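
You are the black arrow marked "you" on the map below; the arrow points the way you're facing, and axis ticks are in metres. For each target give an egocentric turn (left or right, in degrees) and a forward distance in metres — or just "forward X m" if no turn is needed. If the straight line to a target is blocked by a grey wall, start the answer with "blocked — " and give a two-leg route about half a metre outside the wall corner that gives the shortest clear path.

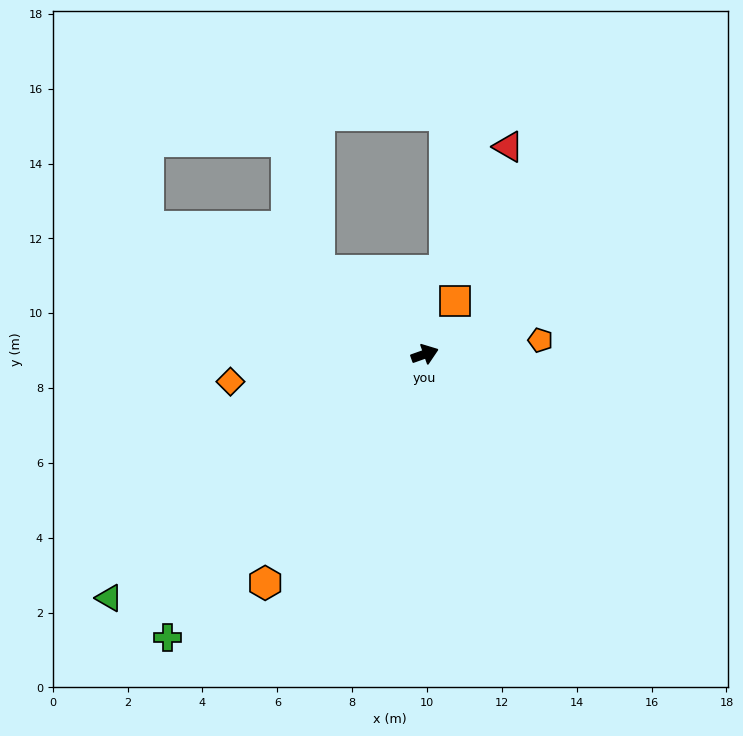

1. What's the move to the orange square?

turn left 41°, forward 1.6 m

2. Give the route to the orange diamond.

turn left 168°, forward 5.2 m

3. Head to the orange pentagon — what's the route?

turn right 13°, forward 3.1 m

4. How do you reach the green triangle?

turn right 162°, forward 10.7 m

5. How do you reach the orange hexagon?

turn right 144°, forward 7.5 m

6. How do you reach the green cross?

turn right 152°, forward 10.2 m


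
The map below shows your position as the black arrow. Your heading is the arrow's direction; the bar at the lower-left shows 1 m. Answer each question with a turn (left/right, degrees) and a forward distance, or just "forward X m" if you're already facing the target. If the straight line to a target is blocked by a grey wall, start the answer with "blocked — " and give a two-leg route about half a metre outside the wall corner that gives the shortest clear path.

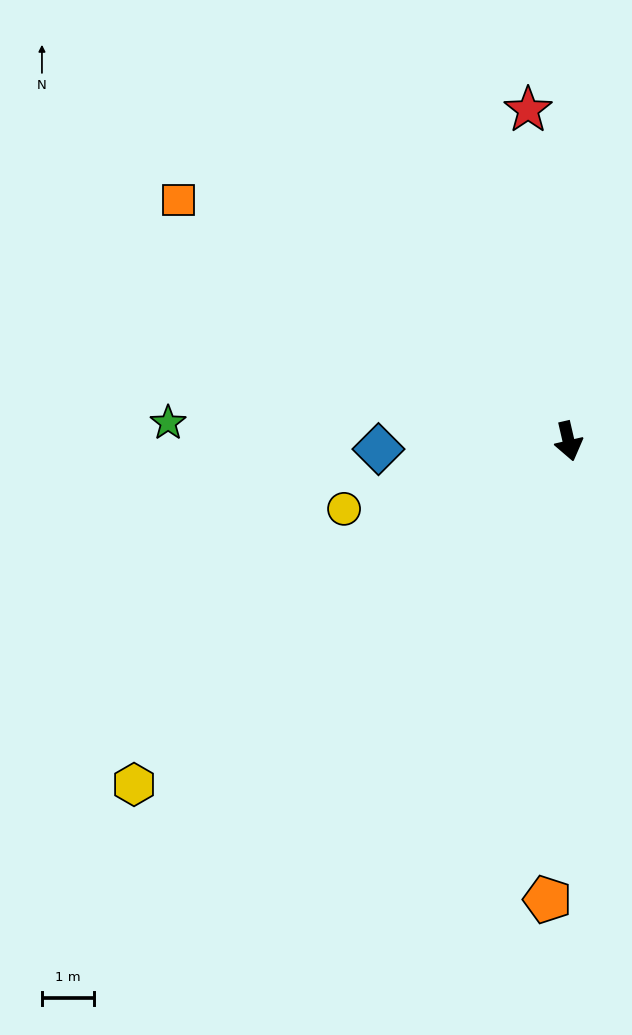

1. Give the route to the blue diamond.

turn right 101°, forward 3.6 m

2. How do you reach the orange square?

turn right 135°, forward 8.8 m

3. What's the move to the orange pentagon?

turn right 16°, forward 8.8 m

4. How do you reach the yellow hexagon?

turn right 65°, forward 10.6 m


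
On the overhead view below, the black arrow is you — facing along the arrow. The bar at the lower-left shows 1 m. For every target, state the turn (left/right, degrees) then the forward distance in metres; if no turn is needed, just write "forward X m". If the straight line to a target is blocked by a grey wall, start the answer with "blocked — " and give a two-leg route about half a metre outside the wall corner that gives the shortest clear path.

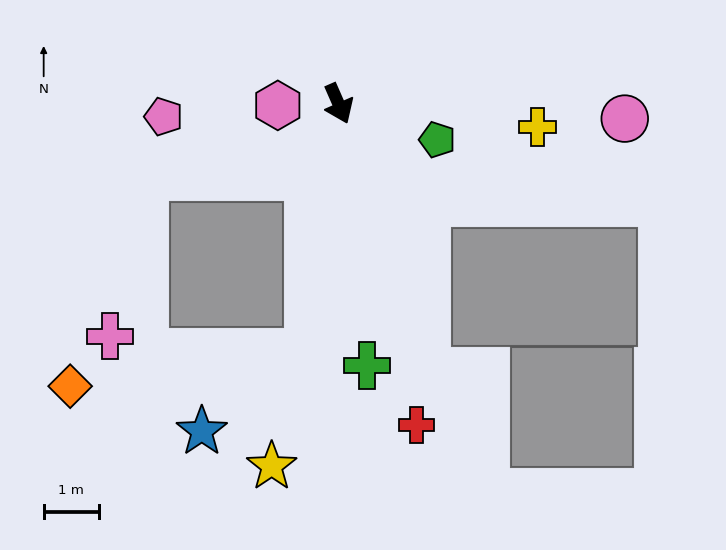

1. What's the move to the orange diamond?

blocked — turn right 31°, forward 4.5 m, then turn right 74°, forward 4.4 m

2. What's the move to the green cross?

turn right 17°, forward 4.8 m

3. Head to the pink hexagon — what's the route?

turn right 112°, forward 1.1 m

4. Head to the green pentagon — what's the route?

turn left 46°, forward 1.9 m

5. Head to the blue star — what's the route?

blocked — turn right 31°, forward 4.5 m, then turn right 46°, forward 2.4 m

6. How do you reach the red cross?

turn right 10°, forward 6.0 m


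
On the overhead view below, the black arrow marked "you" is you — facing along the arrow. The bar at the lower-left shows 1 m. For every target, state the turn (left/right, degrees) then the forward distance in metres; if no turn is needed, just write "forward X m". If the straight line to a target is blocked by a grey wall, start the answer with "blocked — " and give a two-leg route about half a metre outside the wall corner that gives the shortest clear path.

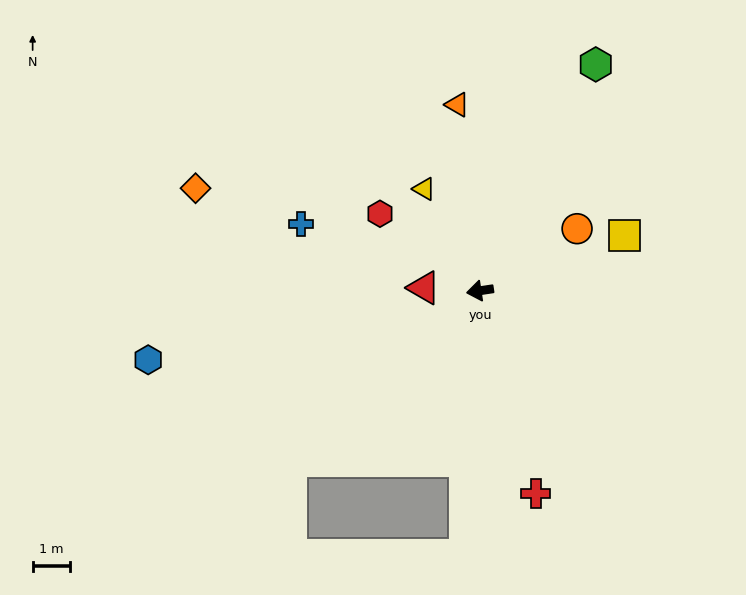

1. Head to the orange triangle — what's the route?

turn right 92°, forward 5.0 m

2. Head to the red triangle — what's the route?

turn right 12°, forward 1.5 m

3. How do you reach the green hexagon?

turn right 126°, forward 6.8 m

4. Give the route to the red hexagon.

turn right 46°, forward 3.4 m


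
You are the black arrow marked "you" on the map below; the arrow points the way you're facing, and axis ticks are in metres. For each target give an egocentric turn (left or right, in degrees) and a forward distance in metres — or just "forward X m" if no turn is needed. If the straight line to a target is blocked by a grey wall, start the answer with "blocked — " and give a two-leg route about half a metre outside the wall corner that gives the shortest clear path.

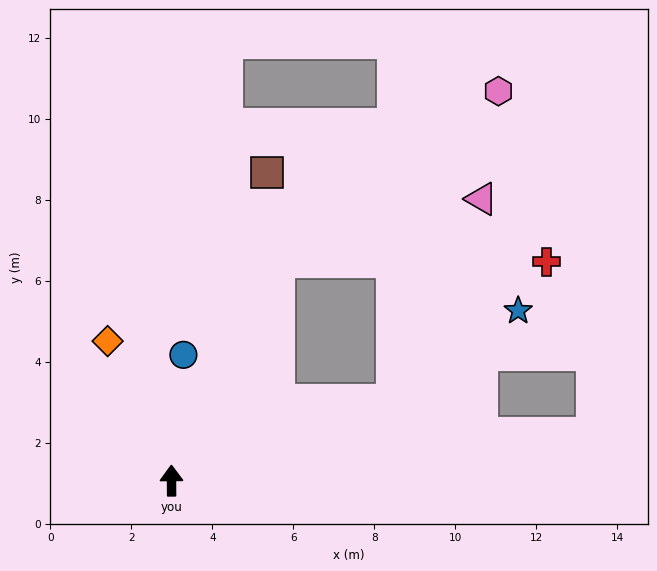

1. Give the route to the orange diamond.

turn left 24°, forward 3.8 m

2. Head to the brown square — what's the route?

turn right 18°, forward 8.0 m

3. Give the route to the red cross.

blocked — turn right 26°, forward 6.0 m, then turn right 65°, forward 6.6 m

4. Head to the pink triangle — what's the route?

blocked — turn right 71°, forward 5.8 m, then turn left 47°, forward 5.5 m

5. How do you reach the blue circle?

turn right 6°, forward 3.1 m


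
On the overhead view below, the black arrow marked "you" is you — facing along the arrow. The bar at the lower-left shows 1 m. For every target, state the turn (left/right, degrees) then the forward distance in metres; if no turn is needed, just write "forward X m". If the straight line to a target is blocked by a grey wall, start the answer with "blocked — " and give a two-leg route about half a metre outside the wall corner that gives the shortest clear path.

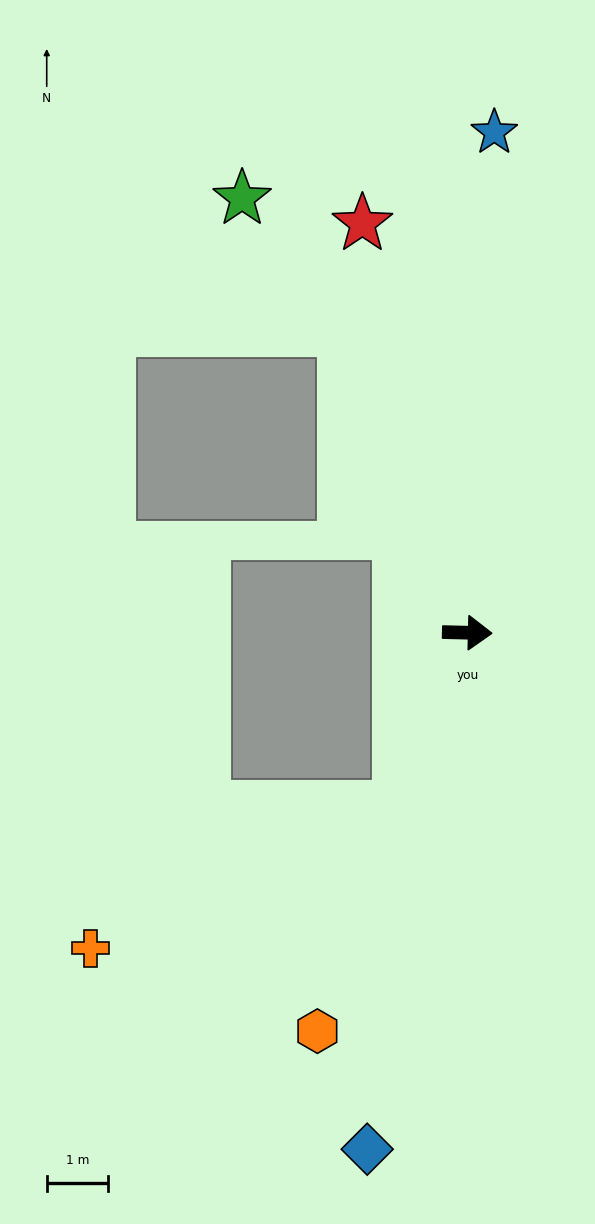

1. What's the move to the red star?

turn left 106°, forward 6.8 m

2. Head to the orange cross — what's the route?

blocked — turn right 110°, forward 3.0 m, then turn right 44°, forward 5.5 m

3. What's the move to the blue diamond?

turn right 100°, forward 8.5 m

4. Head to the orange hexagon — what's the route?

turn right 109°, forward 6.9 m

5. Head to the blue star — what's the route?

turn left 88°, forward 8.1 m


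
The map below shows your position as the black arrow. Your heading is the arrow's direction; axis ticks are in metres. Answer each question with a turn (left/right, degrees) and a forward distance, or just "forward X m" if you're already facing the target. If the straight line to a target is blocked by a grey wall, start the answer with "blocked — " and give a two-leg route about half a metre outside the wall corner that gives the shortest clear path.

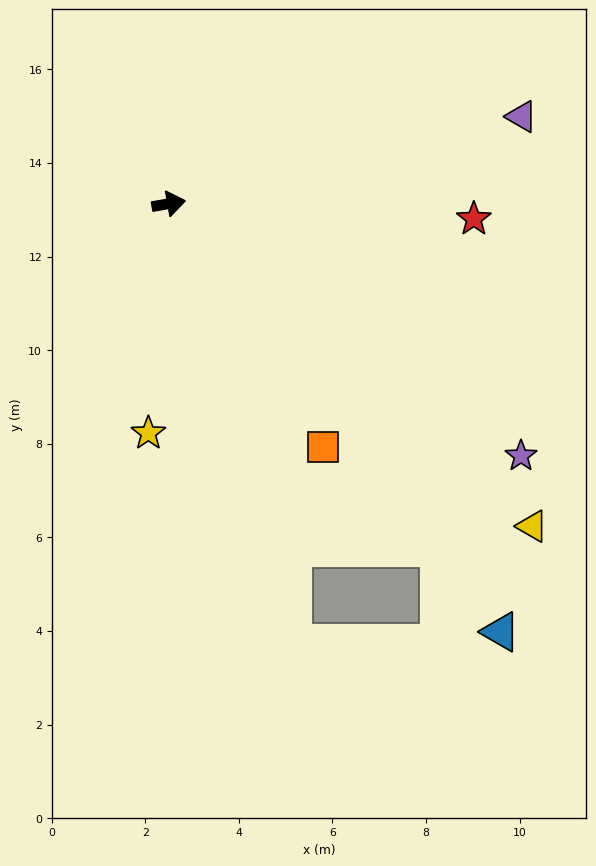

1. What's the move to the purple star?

turn right 46°, forward 9.3 m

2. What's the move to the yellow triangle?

turn right 52°, forward 10.4 m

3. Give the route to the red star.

turn right 13°, forward 6.5 m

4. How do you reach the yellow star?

turn right 105°, forward 4.9 m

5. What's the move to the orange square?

turn right 68°, forward 6.2 m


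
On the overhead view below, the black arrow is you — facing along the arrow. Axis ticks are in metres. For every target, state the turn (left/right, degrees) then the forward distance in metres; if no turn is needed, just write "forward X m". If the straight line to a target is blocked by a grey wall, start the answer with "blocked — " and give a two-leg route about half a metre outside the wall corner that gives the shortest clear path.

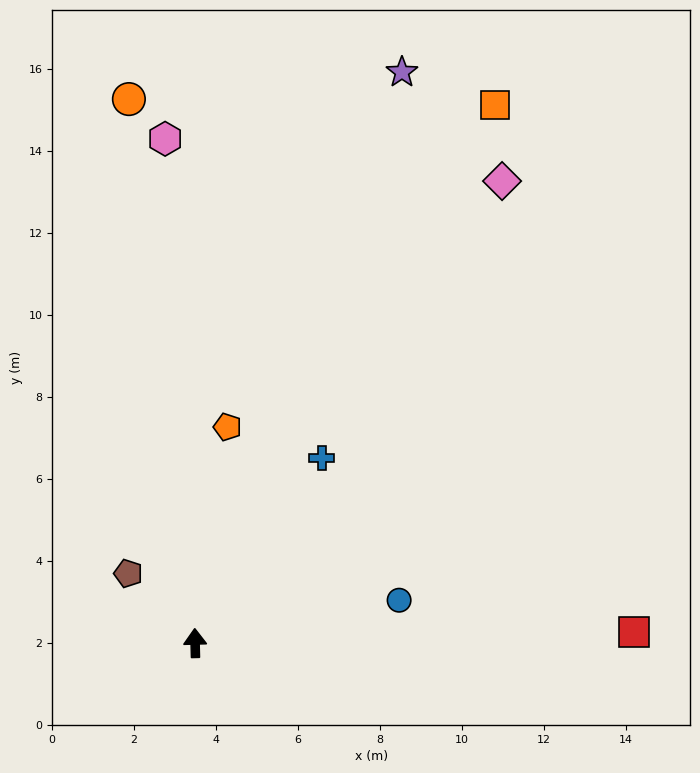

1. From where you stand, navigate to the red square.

turn right 90°, forward 10.7 m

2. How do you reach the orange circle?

turn left 5°, forward 13.4 m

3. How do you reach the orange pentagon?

turn right 10°, forward 5.3 m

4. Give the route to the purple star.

turn right 21°, forward 14.8 m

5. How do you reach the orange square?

turn right 31°, forward 15.0 m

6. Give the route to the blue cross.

turn right 36°, forward 5.5 m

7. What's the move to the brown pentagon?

turn left 42°, forward 2.4 m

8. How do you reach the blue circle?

turn right 80°, forward 5.1 m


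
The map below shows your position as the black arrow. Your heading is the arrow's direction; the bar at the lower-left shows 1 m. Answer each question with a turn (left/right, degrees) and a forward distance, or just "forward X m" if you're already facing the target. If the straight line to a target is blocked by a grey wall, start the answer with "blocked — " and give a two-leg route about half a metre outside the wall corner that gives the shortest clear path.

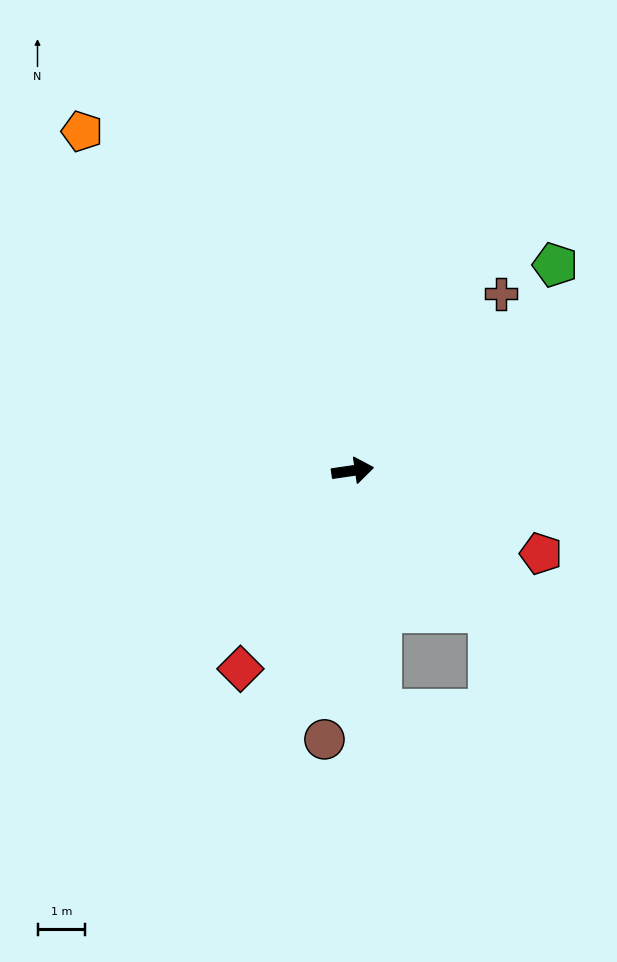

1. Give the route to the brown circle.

turn right 104°, forward 5.7 m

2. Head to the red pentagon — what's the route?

turn right 32°, forward 4.3 m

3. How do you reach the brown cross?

turn left 42°, forward 4.8 m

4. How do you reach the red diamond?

turn right 128°, forward 4.8 m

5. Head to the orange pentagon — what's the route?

turn left 120°, forward 9.1 m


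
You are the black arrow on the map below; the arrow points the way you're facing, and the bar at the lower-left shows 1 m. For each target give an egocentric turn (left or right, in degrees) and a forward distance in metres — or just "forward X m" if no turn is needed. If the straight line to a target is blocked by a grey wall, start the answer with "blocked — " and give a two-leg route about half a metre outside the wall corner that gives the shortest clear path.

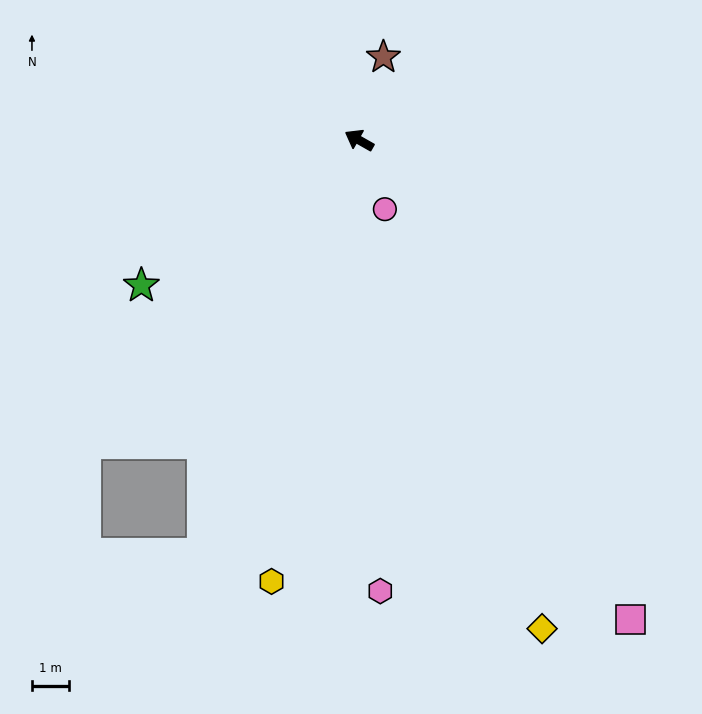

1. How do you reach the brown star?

turn right 77°, forward 2.3 m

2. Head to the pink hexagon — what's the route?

turn left 122°, forward 12.1 m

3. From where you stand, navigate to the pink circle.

turn left 140°, forward 2.0 m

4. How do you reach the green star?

turn left 63°, forward 7.0 m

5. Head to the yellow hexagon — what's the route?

turn left 108°, forward 12.0 m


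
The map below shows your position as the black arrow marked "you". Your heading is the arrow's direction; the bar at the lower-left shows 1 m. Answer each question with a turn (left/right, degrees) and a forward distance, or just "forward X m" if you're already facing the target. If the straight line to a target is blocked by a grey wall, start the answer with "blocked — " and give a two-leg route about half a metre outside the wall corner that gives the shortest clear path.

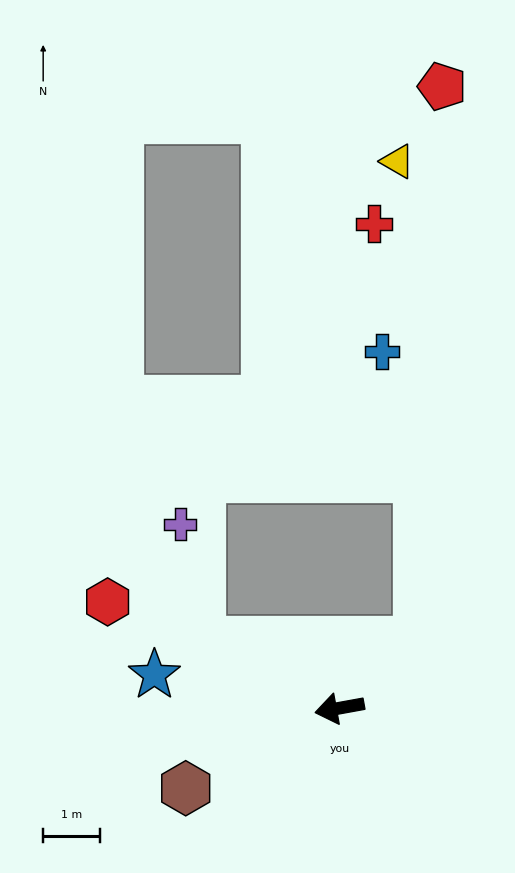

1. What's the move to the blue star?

turn right 21°, forward 3.3 m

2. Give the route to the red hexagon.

turn right 35°, forward 4.5 m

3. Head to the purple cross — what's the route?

blocked — turn right 36°, forward 2.7 m, then turn right 54°, forward 2.1 m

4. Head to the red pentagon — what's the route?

blocked — turn right 149°, forward 1.8 m, then turn left 46°, forward 9.7 m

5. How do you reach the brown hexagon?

turn left 17°, forward 3.0 m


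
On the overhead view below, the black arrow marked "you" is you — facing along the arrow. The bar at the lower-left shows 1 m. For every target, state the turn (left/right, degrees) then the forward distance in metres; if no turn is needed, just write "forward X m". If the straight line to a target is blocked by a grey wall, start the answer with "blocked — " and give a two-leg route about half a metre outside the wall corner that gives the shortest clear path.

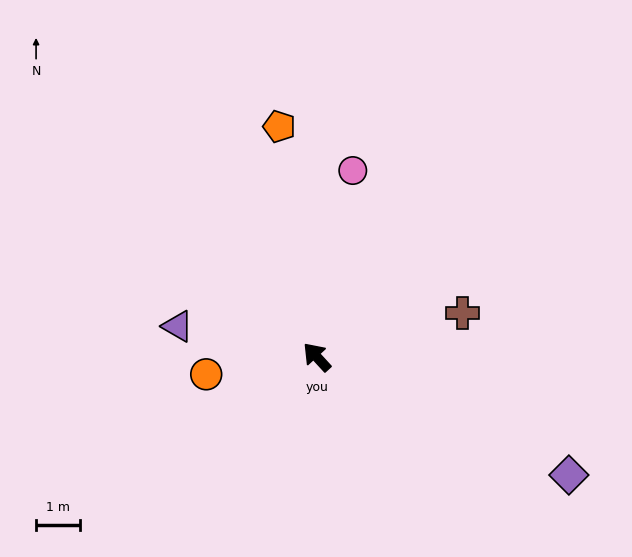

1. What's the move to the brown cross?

turn right 116°, forward 3.5 m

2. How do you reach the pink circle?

turn right 53°, forward 4.4 m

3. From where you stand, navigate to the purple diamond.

turn right 158°, forward 6.4 m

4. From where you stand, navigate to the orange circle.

turn left 56°, forward 2.6 m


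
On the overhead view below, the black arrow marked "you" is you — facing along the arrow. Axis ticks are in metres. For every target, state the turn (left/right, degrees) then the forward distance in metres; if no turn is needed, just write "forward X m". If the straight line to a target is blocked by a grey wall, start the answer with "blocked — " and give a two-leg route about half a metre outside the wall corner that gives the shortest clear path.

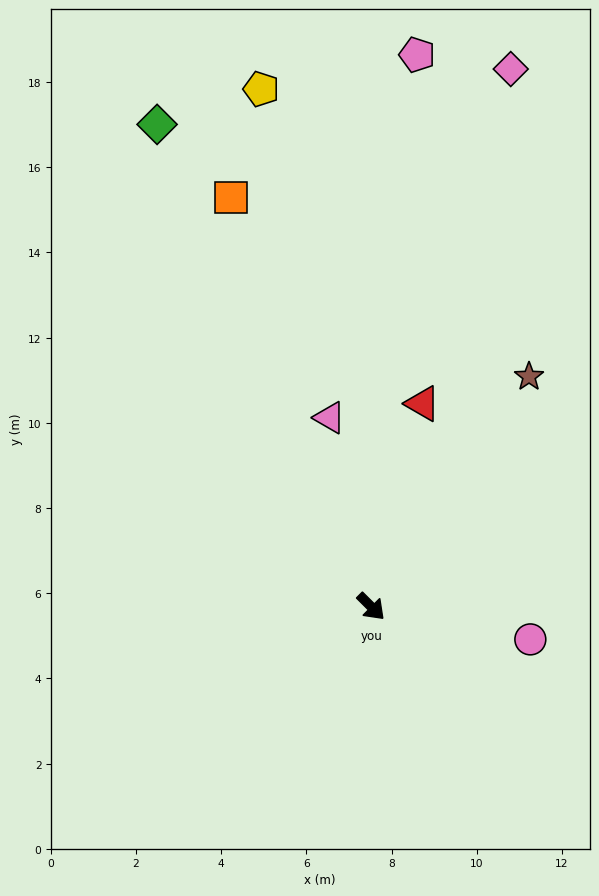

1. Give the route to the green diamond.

turn left 159°, forward 12.4 m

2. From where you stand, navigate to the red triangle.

turn left 121°, forward 4.9 m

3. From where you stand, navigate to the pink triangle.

turn left 147°, forward 4.5 m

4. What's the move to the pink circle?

turn left 33°, forward 3.8 m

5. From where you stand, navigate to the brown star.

turn left 100°, forward 6.5 m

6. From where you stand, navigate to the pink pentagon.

turn left 130°, forward 13.0 m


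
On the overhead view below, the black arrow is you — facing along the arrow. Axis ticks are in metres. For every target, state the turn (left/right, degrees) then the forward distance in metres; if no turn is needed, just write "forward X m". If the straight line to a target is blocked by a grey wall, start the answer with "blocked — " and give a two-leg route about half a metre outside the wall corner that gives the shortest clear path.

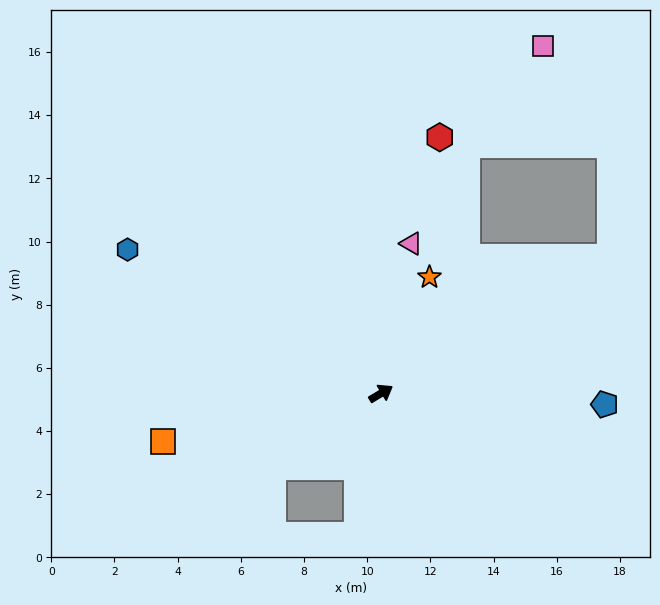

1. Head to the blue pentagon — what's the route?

turn right 34°, forward 7.1 m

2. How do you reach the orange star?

turn left 36°, forward 4.0 m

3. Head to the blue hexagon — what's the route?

turn left 119°, forward 9.2 m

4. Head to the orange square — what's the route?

turn left 161°, forward 7.1 m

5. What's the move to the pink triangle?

turn left 48°, forward 4.8 m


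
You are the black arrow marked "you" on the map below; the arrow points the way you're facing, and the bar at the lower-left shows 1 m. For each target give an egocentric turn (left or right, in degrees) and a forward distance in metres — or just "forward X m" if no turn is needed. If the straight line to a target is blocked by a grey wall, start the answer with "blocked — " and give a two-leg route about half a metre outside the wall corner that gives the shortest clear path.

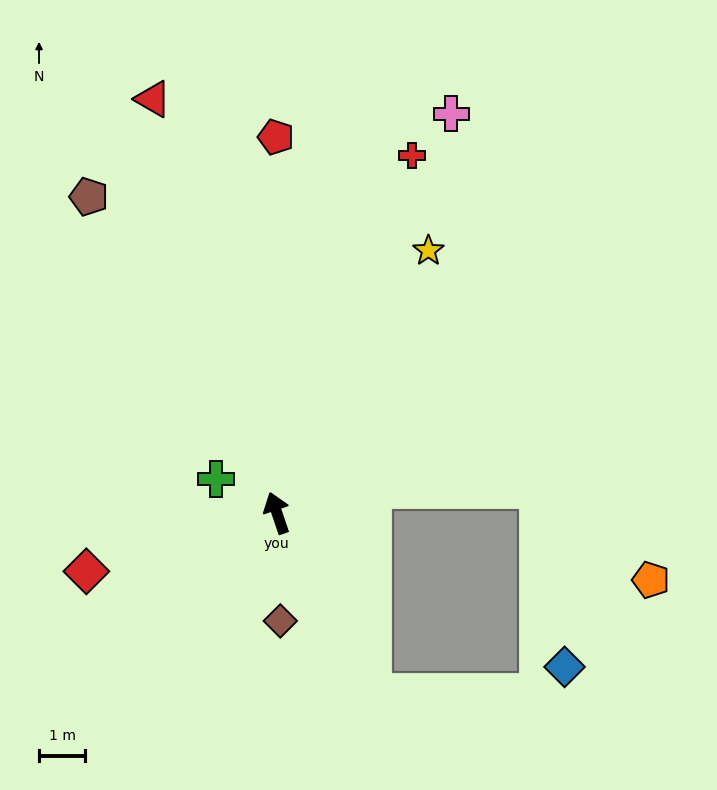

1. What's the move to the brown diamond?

turn left 163°, forward 2.3 m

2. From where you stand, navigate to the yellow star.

turn right 49°, forward 6.5 m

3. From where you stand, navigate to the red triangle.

forward 9.3 m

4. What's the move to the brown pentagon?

turn left 12°, forward 7.9 m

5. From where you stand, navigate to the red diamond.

turn left 88°, forward 4.3 m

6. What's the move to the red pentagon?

turn right 19°, forward 8.1 m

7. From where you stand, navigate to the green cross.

turn left 42°, forward 1.5 m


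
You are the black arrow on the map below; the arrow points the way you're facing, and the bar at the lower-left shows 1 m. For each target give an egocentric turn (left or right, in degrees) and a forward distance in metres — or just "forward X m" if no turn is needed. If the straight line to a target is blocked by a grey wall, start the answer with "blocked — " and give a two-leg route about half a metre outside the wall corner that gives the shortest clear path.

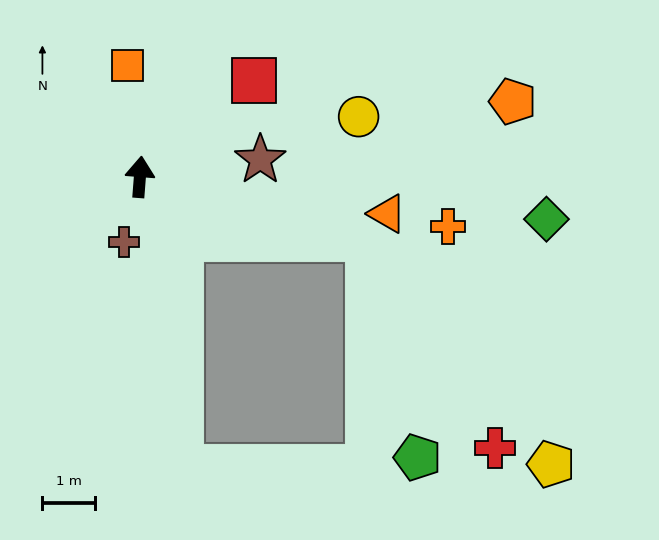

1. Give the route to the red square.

turn right 45°, forward 2.8 m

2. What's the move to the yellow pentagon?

blocked — turn right 101°, forward 4.5 m, then turn right 35°, forward 5.5 m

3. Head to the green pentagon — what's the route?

blocked — turn right 101°, forward 4.5 m, then turn right 62°, forward 4.2 m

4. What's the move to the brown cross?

turn left 170°, forward 1.3 m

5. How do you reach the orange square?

turn left 11°, forward 2.1 m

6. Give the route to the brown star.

turn right 77°, forward 2.3 m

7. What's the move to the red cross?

blocked — turn right 101°, forward 4.5 m, then turn right 43°, forward 4.6 m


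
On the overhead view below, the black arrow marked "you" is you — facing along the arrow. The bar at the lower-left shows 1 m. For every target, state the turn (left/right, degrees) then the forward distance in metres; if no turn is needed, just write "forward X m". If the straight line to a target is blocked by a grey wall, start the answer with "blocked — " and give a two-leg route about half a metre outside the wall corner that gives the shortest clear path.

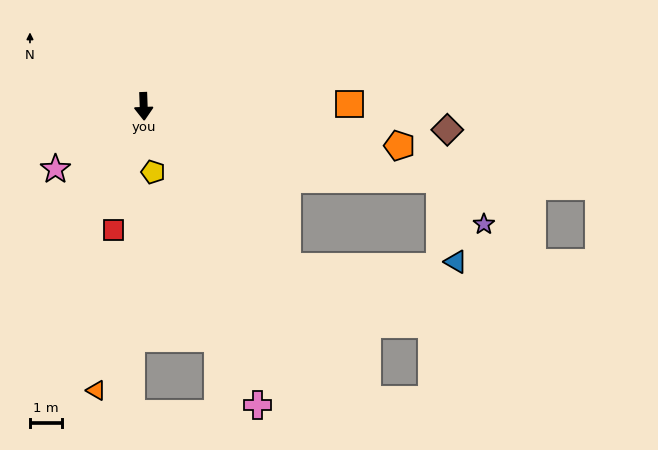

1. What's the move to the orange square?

turn left 89°, forward 6.4 m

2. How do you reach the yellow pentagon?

turn left 6°, forward 2.1 m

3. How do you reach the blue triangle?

blocked — turn left 74°, forward 9.4 m, then turn right 65°, forward 2.6 m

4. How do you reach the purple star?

blocked — turn left 74°, forward 9.4 m, then turn right 31°, forward 1.9 m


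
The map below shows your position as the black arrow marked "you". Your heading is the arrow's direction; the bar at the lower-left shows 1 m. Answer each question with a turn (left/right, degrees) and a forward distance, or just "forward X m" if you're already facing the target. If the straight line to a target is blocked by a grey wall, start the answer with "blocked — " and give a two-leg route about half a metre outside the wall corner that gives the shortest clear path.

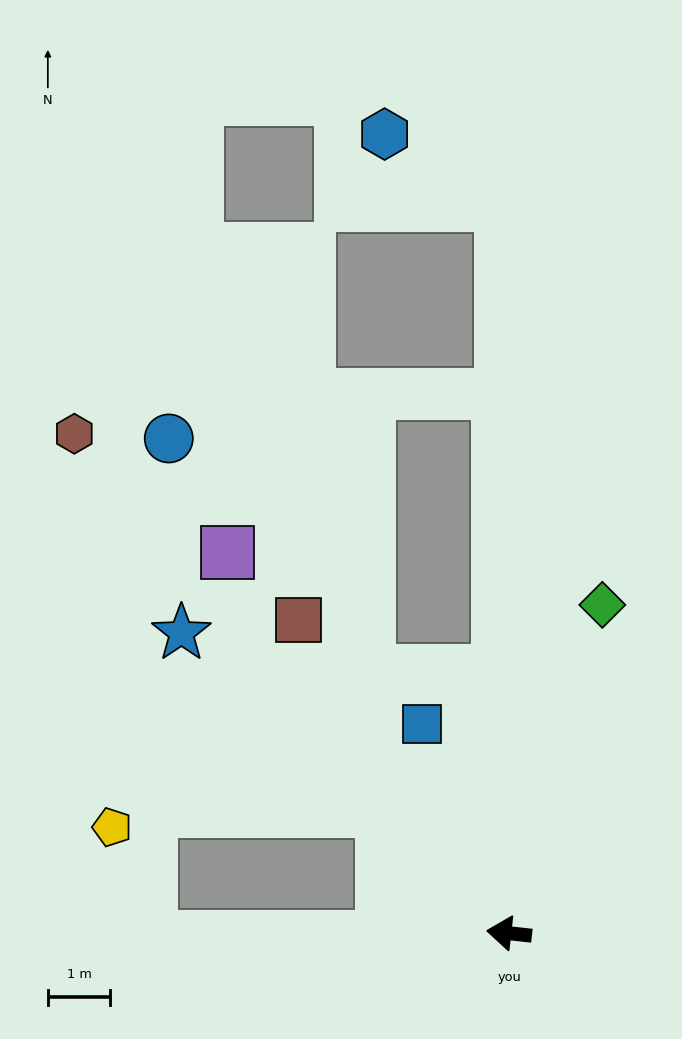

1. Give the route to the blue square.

turn right 61°, forward 3.6 m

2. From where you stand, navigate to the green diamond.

turn right 100°, forward 5.5 m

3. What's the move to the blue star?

turn right 36°, forward 7.1 m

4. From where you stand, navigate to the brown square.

turn right 50°, forward 6.0 m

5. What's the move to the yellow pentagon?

blocked — turn left 7°, forward 5.7 m, then turn right 71°, forward 1.9 m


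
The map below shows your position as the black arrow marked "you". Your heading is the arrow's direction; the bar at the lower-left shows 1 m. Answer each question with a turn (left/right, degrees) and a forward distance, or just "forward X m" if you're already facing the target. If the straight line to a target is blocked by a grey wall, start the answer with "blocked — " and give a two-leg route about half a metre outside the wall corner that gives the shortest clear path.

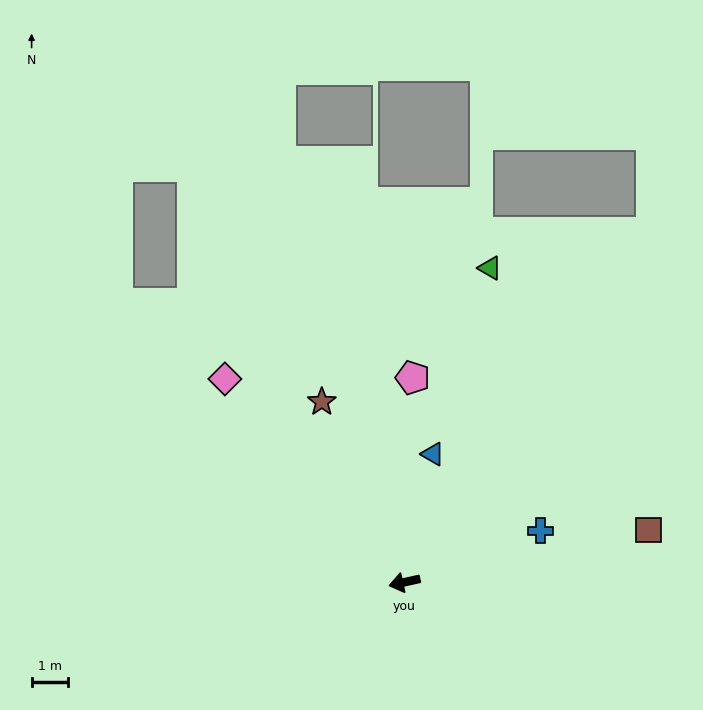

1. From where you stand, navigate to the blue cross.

turn right 172°, forward 4.0 m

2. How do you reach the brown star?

turn right 78°, forward 5.5 m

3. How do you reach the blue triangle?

turn right 115°, forward 3.6 m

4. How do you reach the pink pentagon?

turn right 105°, forward 5.7 m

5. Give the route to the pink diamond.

turn right 61°, forward 7.5 m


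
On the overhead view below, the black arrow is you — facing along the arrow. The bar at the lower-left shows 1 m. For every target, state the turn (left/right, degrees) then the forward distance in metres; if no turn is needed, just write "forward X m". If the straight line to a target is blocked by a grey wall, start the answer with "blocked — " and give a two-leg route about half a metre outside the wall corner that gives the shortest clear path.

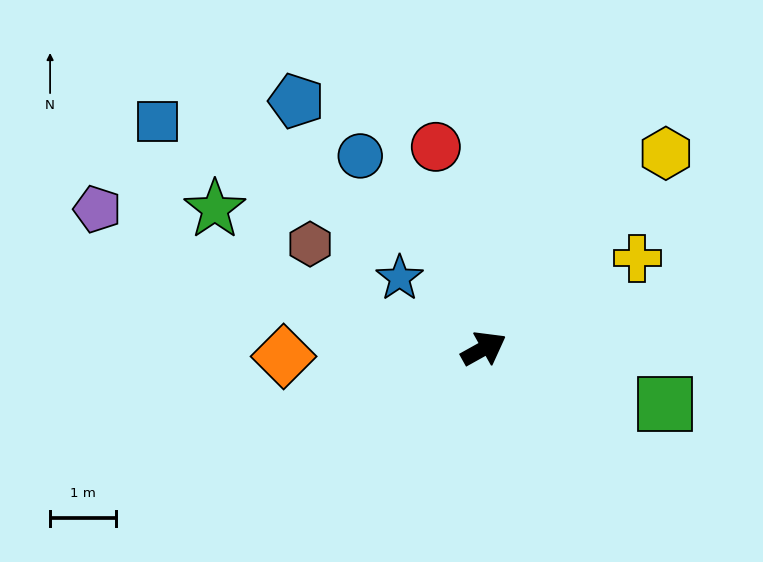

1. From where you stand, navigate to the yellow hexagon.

turn left 18°, forward 4.1 m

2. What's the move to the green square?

turn right 46°, forward 2.9 m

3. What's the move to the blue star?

turn left 111°, forward 1.7 m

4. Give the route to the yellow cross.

forward 2.7 m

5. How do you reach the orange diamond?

turn left 153°, forward 3.1 m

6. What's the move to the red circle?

turn left 74°, forward 3.2 m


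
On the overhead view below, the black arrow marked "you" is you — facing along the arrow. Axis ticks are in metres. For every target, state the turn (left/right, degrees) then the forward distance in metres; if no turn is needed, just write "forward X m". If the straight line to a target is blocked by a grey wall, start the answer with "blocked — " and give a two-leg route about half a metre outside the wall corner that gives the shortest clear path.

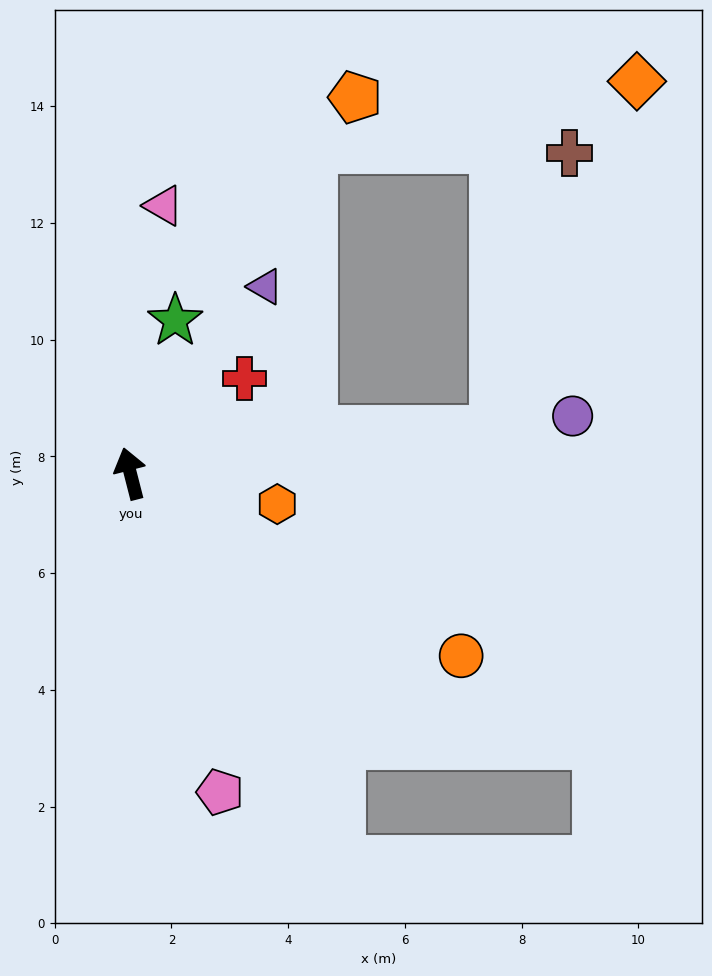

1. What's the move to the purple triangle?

turn right 50°, forward 3.9 m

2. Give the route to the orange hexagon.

turn right 116°, forward 2.6 m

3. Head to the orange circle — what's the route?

turn right 133°, forward 6.5 m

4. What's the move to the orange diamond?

blocked — turn right 98°, forward 6.3 m, then turn left 61°, forward 6.5 m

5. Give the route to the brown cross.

blocked — turn right 98°, forward 6.3 m, then turn left 68°, forward 4.9 m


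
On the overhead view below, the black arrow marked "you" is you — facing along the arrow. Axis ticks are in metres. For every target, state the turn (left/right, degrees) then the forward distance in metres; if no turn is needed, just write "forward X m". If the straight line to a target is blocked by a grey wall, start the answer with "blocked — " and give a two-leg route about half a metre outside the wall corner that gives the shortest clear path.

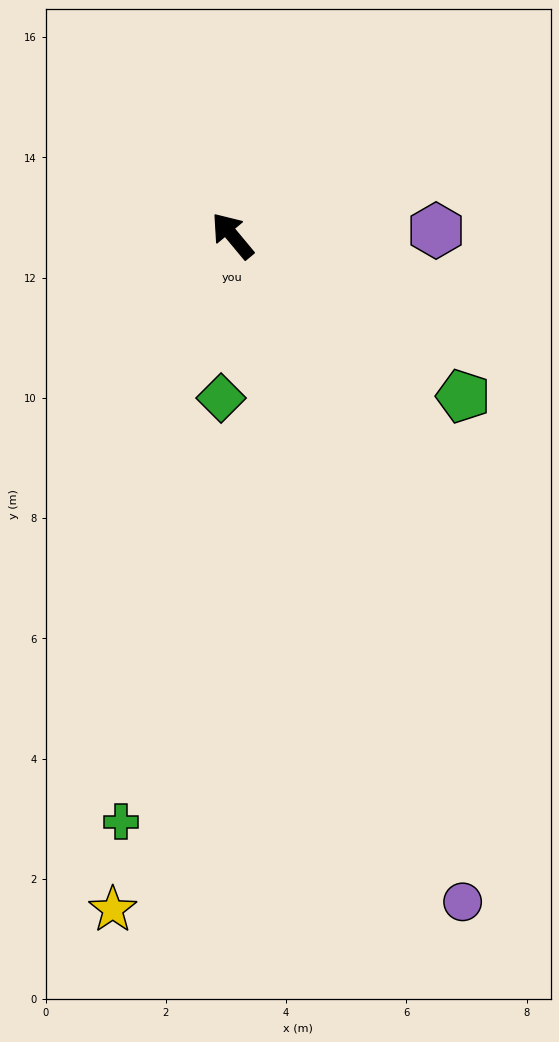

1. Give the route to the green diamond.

turn left 136°, forward 2.7 m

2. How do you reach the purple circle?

turn left 159°, forward 11.7 m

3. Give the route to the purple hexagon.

turn right 128°, forward 3.4 m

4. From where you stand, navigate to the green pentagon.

turn right 165°, forward 4.7 m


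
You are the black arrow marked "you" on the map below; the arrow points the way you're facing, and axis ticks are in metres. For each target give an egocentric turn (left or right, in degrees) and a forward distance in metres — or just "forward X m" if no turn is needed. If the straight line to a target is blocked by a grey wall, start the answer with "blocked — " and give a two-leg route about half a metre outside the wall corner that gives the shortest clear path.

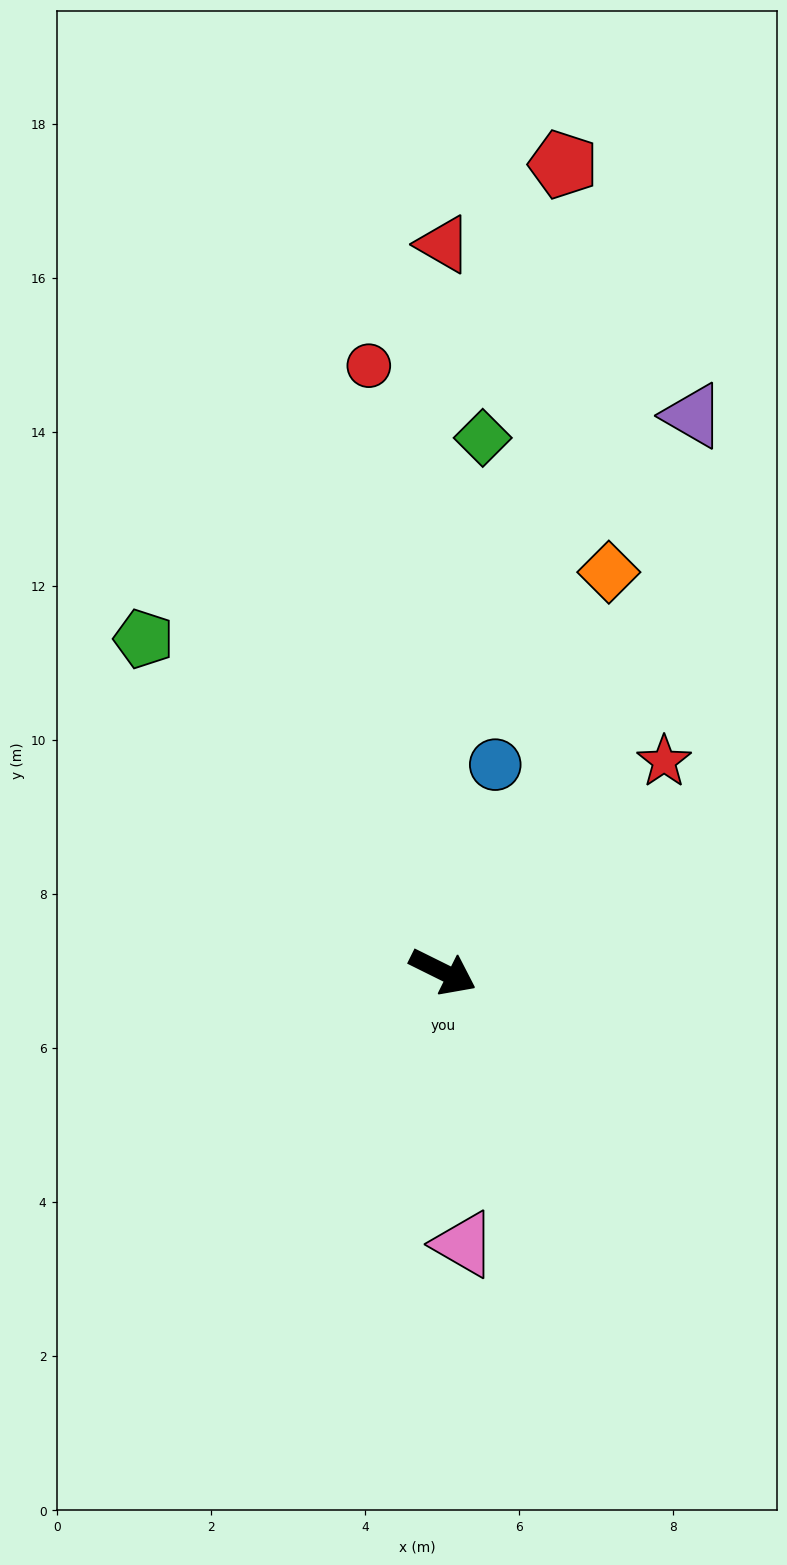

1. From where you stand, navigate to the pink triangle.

turn right 59°, forward 3.5 m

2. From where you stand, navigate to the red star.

turn left 70°, forward 4.0 m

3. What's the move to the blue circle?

turn left 102°, forward 2.8 m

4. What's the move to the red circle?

turn left 123°, forward 7.9 m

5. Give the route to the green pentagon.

turn left 158°, forward 5.8 m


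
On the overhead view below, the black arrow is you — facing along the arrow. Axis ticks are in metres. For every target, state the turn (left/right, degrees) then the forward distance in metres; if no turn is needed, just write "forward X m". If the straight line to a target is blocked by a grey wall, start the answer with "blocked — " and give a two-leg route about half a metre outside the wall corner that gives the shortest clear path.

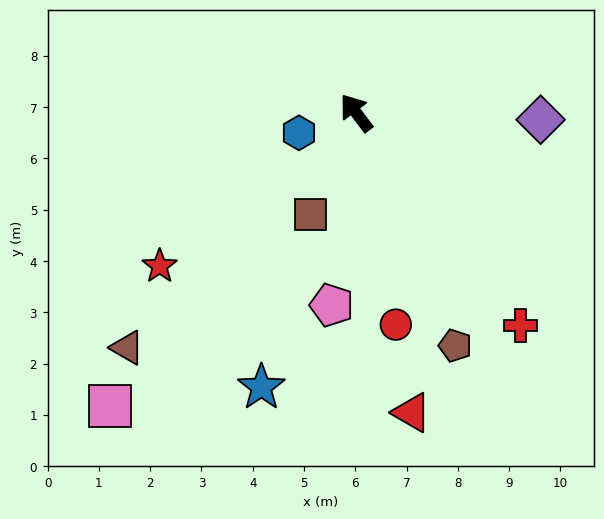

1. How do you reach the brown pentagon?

turn left 166°, forward 4.9 m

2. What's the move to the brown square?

turn left 119°, forward 2.2 m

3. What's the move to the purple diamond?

turn right 129°, forward 3.6 m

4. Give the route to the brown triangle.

turn left 99°, forward 6.4 m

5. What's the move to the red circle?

turn left 154°, forward 4.2 m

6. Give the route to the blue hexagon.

turn left 72°, forward 1.2 m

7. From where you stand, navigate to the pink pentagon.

turn left 136°, forward 3.8 m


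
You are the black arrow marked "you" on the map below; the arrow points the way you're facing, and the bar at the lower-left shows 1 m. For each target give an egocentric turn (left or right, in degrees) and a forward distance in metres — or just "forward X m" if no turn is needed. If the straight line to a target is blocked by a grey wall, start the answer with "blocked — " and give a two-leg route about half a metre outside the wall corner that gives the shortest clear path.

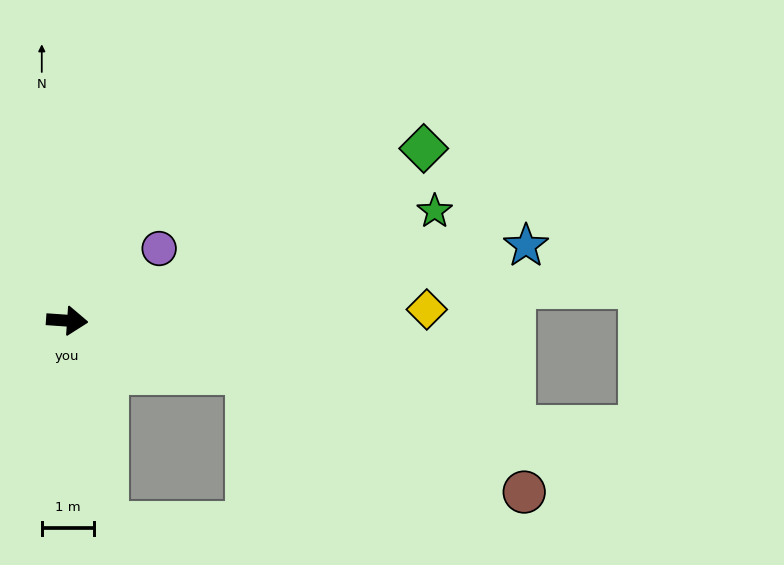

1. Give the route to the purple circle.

turn left 42°, forward 2.3 m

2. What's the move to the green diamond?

turn left 30°, forward 7.6 m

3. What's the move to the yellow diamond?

turn left 6°, forward 6.9 m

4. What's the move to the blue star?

turn left 13°, forward 9.0 m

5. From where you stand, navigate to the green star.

turn left 21°, forward 7.4 m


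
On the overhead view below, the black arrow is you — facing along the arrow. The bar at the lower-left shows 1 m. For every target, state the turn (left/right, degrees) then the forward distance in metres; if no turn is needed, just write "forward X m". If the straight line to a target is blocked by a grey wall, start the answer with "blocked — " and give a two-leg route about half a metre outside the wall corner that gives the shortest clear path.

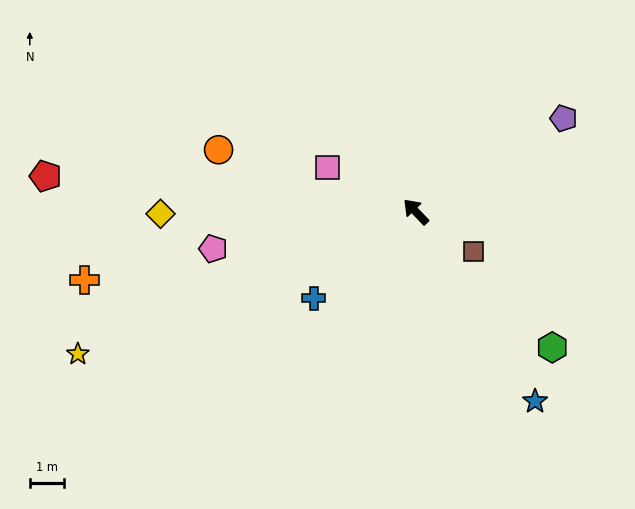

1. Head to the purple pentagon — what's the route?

turn right 101°, forward 5.1 m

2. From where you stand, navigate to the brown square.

turn right 168°, forward 2.0 m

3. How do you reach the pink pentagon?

turn left 57°, forward 6.0 m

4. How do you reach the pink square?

turn left 20°, forward 2.9 m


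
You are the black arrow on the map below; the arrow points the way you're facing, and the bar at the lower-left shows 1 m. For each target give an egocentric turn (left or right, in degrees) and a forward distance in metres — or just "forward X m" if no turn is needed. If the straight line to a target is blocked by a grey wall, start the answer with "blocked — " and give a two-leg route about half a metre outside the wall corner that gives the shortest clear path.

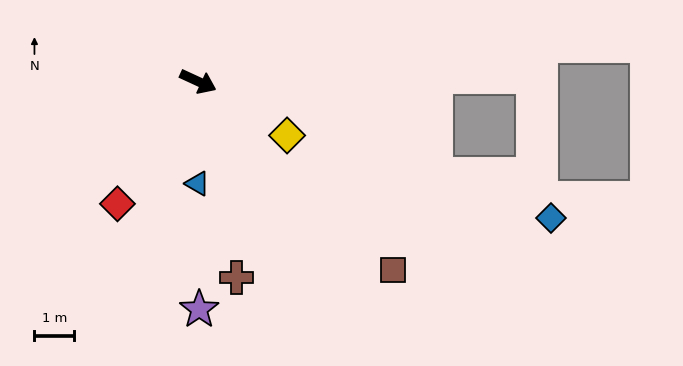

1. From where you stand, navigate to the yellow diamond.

turn right 7°, forward 2.6 m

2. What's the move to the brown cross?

turn right 54°, forward 5.0 m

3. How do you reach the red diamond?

turn right 99°, forward 3.7 m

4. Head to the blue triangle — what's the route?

turn right 66°, forward 2.6 m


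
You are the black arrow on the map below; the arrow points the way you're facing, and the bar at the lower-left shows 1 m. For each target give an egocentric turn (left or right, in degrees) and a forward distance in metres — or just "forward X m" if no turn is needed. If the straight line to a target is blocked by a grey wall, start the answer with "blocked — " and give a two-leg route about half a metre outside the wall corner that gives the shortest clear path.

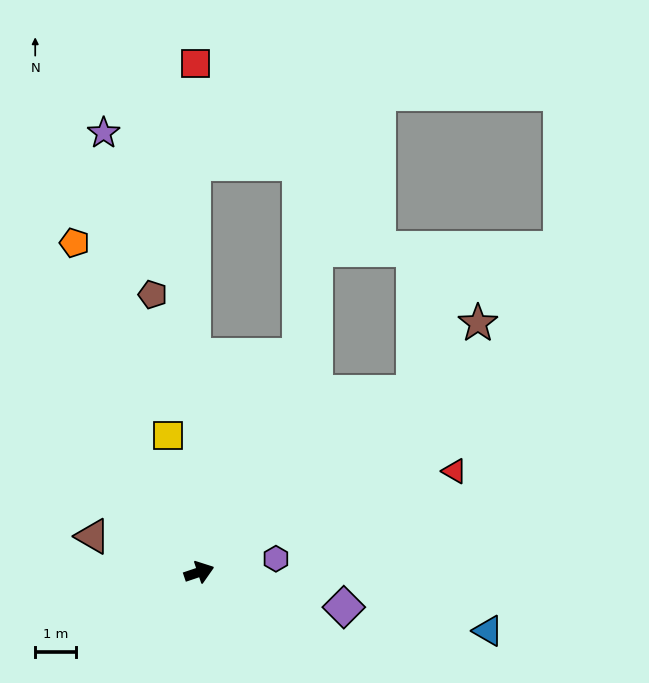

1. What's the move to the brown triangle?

turn left 143°, forward 2.7 m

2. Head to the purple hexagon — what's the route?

turn right 9°, forward 1.9 m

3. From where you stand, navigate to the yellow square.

turn left 84°, forward 3.4 m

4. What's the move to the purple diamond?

turn right 32°, forward 3.6 m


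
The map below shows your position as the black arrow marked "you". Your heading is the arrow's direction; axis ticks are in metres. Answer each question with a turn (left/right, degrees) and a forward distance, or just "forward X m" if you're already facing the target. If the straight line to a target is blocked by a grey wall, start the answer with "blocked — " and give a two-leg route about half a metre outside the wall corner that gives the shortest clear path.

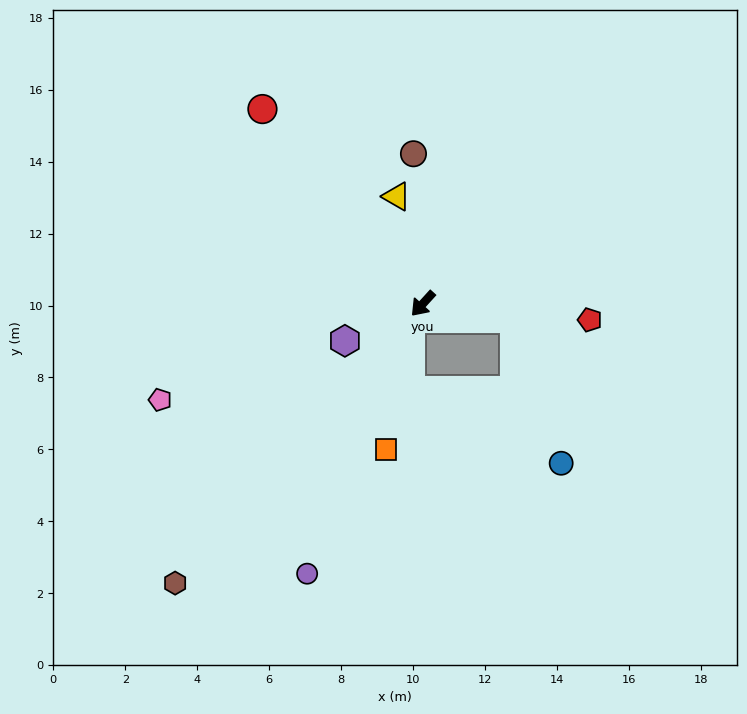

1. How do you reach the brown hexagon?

forward 10.4 m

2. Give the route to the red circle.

turn right 98°, forward 7.0 m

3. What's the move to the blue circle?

blocked — turn left 124°, forward 2.6 m, then turn right 64°, forward 4.3 m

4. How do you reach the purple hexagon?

turn right 22°, forward 2.4 m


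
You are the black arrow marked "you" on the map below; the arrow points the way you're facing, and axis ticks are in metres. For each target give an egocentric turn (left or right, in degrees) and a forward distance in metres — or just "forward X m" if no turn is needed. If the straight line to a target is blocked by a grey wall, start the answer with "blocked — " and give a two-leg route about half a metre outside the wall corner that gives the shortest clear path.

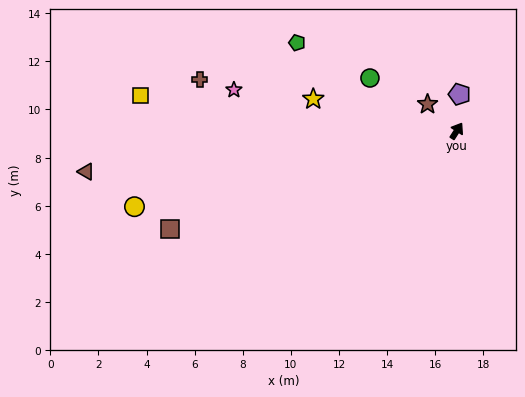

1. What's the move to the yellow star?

turn left 110°, forward 6.1 m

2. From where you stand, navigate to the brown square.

turn left 141°, forward 12.6 m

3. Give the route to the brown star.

turn left 80°, forward 1.6 m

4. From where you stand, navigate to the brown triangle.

turn left 129°, forward 15.5 m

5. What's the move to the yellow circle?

turn left 136°, forward 13.8 m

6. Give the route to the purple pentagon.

turn left 28°, forward 1.5 m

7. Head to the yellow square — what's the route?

turn left 116°, forward 13.2 m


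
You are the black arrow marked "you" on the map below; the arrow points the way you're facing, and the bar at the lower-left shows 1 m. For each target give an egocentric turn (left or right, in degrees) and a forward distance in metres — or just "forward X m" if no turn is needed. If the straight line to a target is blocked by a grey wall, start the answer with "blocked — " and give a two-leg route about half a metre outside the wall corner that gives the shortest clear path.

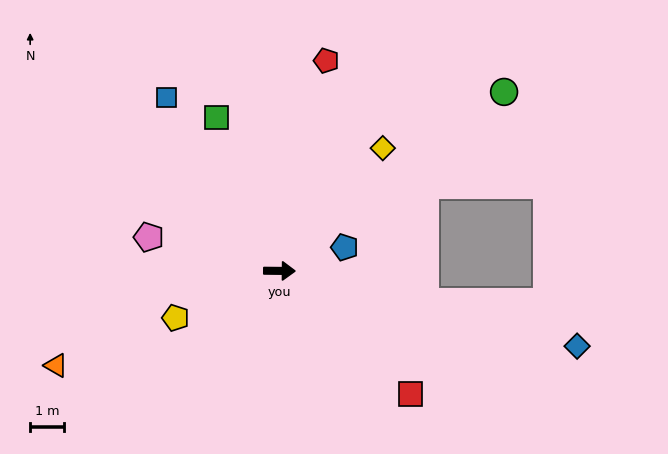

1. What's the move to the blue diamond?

turn right 14°, forward 9.2 m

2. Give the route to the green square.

turn left 113°, forward 5.0 m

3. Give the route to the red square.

turn right 43°, forward 5.4 m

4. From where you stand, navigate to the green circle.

turn left 39°, forward 8.6 m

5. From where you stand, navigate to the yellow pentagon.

turn right 155°, forward 3.4 m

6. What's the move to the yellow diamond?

turn left 50°, forward 4.8 m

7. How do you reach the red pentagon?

turn left 78°, forward 6.5 m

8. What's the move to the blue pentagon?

turn left 20°, forward 2.1 m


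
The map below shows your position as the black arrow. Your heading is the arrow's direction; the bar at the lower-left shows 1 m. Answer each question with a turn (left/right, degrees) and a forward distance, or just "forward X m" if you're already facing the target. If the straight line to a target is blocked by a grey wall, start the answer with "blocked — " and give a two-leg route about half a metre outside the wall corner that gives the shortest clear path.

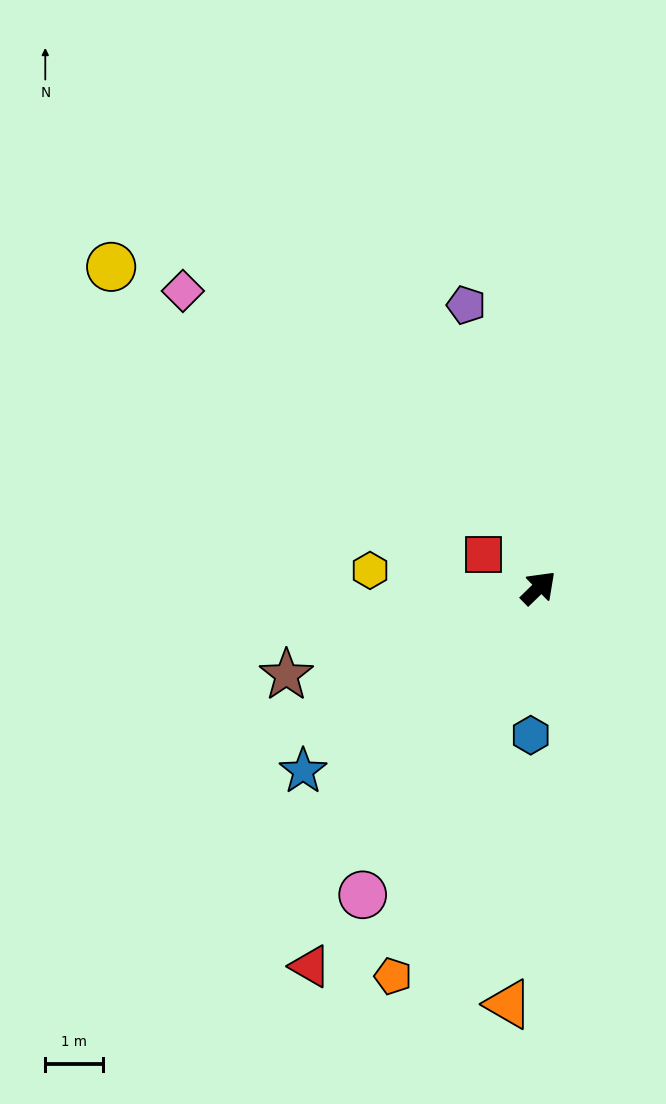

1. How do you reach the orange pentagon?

turn right 155°, forward 7.2 m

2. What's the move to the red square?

turn left 104°, forward 1.1 m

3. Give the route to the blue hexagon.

turn right 137°, forward 2.6 m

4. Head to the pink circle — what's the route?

turn right 164°, forward 6.2 m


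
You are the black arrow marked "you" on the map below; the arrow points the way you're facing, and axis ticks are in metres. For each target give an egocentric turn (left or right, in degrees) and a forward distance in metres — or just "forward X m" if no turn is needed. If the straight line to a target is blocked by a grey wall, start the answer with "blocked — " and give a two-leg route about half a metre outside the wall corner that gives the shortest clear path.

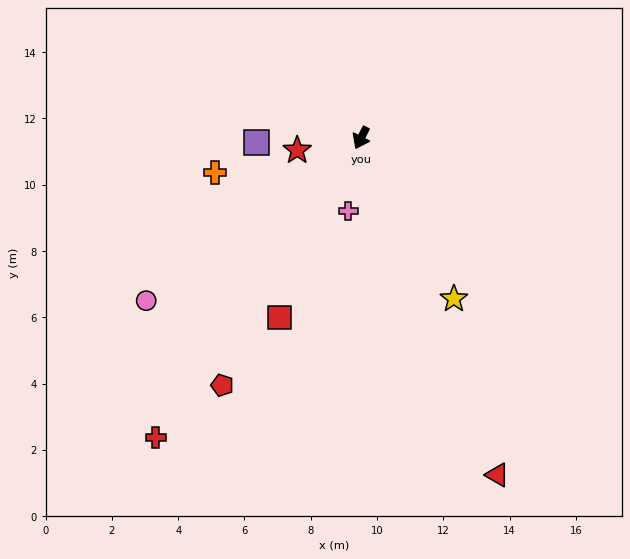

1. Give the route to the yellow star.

turn left 57°, forward 5.6 m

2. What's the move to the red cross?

turn right 8°, forward 11.0 m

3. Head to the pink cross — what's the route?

turn left 17°, forward 2.2 m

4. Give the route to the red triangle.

turn left 49°, forward 11.0 m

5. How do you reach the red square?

turn left 2°, forward 5.9 m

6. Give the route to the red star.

turn right 52°, forward 2.0 m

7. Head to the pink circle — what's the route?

turn right 26°, forward 8.1 m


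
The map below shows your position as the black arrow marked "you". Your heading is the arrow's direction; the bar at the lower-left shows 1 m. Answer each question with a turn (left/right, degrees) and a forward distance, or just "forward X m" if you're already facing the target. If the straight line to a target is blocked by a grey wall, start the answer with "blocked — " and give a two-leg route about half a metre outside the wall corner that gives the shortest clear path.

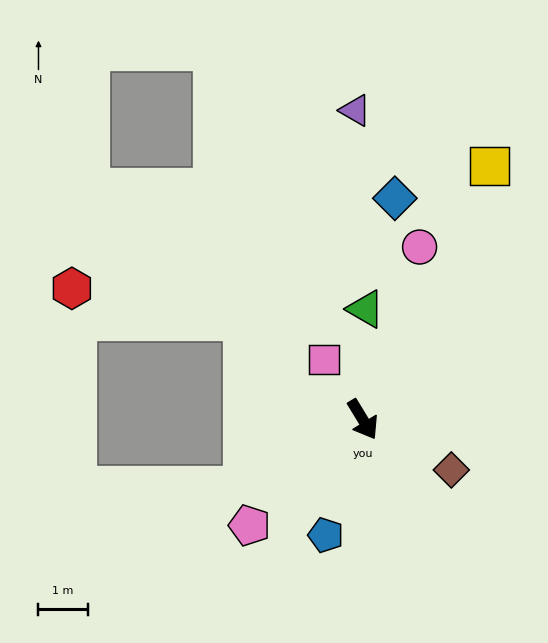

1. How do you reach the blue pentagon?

turn right 49°, forward 2.5 m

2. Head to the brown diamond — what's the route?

turn left 29°, forward 2.1 m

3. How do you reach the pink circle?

turn left 130°, forward 3.7 m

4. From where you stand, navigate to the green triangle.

turn left 147°, forward 2.2 m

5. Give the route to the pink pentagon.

turn right 78°, forward 3.1 m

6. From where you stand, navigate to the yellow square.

turn left 122°, forward 5.7 m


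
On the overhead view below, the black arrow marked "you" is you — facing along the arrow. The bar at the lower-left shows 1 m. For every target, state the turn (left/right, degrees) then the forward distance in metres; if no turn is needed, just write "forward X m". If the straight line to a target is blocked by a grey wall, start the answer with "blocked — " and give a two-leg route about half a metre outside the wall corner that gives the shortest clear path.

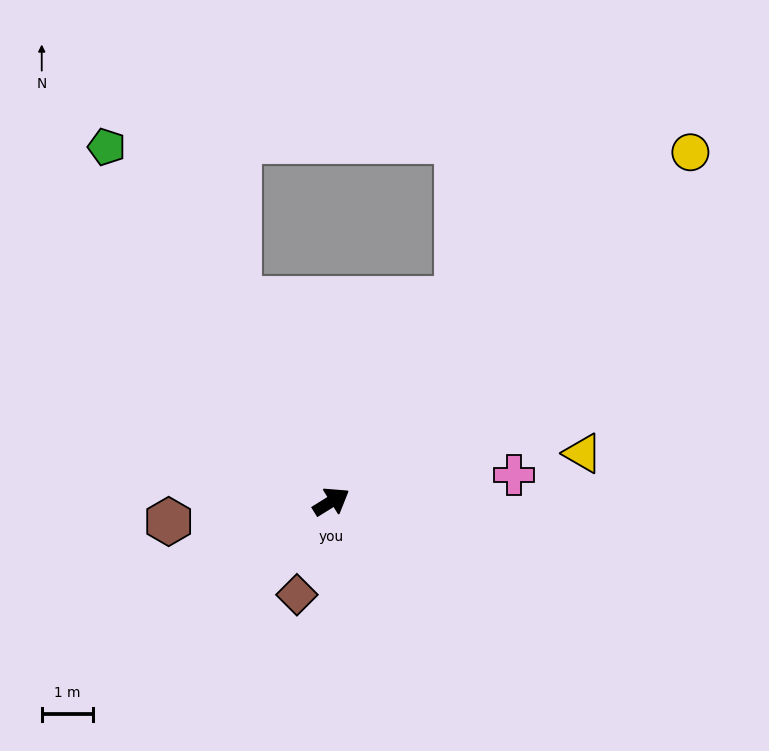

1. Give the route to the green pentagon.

turn left 91°, forward 8.2 m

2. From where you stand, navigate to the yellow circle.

turn left 12°, forward 9.7 m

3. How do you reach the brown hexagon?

turn left 155°, forward 3.2 m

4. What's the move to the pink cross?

turn right 24°, forward 3.6 m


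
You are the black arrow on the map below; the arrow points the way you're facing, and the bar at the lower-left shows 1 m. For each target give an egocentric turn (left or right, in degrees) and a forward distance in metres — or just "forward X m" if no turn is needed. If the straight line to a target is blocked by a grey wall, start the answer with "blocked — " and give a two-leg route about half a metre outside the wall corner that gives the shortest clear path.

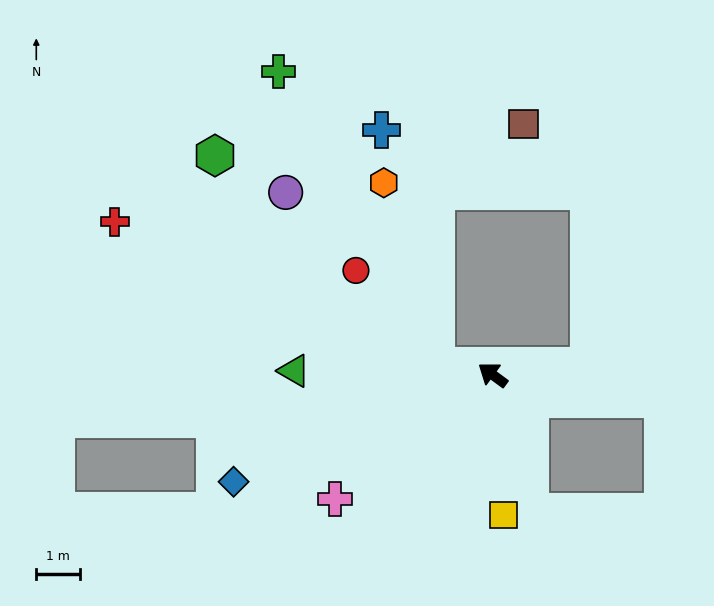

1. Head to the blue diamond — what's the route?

turn left 59°, forward 6.4 m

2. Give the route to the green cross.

blocked — turn left 27°, forward 1.3 m, then turn right 52°, forward 7.6 m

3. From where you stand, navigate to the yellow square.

turn left 131°, forward 3.2 m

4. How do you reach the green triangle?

turn left 35°, forward 4.5 m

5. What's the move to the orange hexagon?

blocked — turn left 27°, forward 1.3 m, then turn right 65°, forward 4.3 m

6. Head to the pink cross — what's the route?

turn left 74°, forward 4.6 m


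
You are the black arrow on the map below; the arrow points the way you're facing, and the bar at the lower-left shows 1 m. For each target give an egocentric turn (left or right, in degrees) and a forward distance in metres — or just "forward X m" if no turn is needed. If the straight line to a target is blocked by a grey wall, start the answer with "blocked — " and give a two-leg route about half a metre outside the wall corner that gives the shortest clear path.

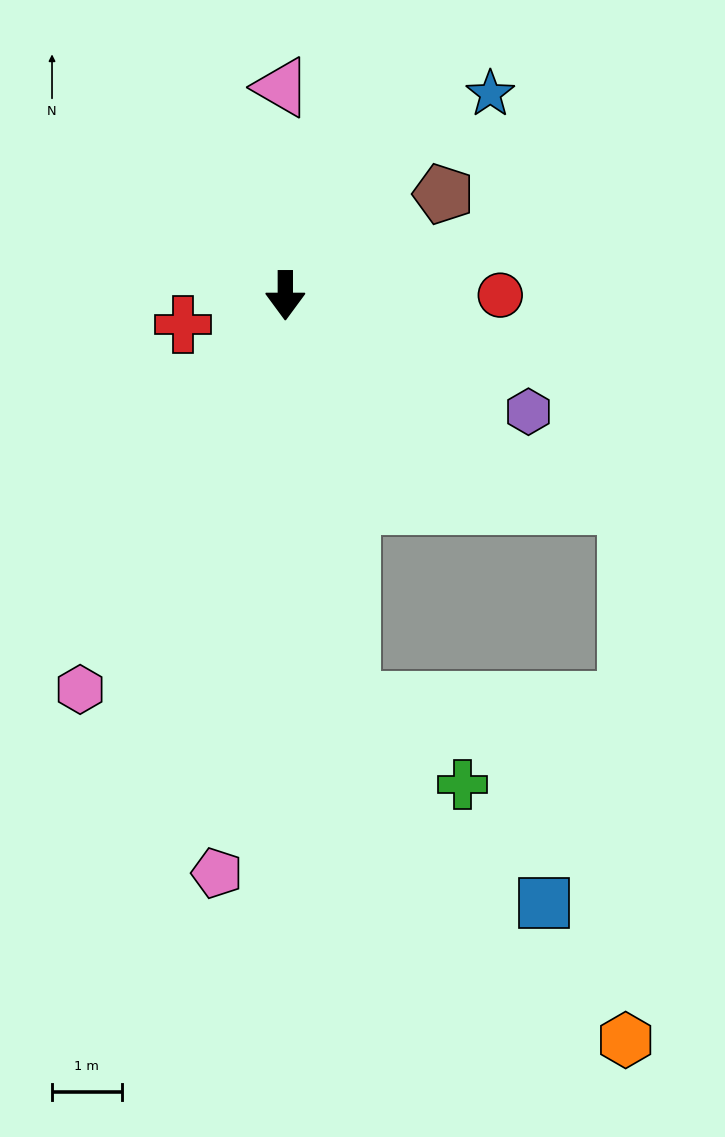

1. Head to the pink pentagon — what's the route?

turn right 7°, forward 8.4 m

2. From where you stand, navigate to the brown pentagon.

turn left 123°, forward 2.7 m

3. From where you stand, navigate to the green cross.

blocked — turn left 9°, forward 5.9 m, then turn left 44°, forward 2.0 m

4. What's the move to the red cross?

turn right 74°, forward 1.5 m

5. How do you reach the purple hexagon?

turn left 64°, forward 3.9 m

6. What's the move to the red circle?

turn left 90°, forward 3.1 m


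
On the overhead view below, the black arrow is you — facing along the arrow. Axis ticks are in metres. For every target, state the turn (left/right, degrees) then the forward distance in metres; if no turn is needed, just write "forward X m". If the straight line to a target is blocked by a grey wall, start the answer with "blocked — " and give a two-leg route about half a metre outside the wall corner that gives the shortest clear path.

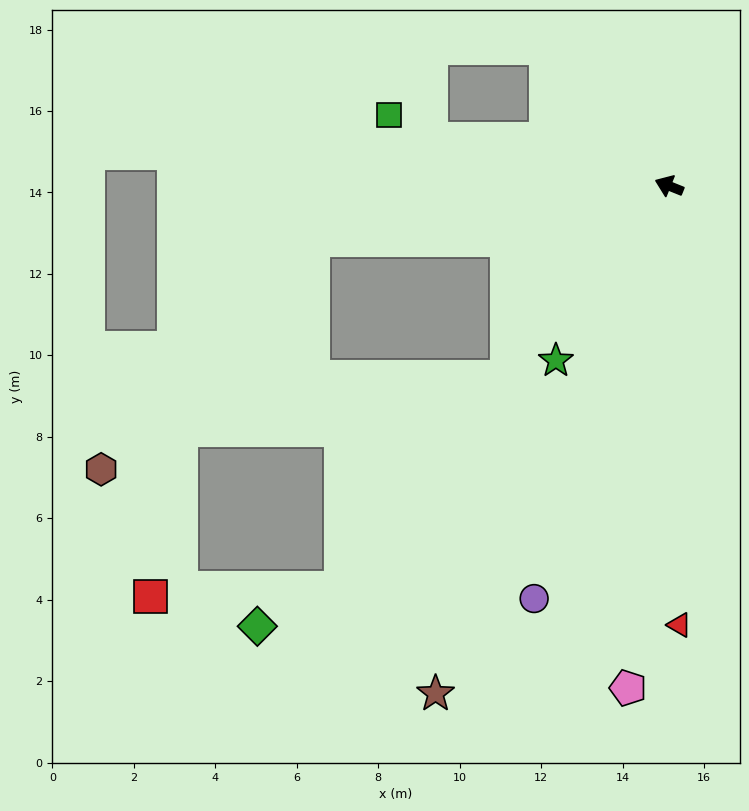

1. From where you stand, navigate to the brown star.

turn left 87°, forward 13.7 m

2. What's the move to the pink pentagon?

turn left 107°, forward 12.4 m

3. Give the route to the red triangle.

turn left 113°, forward 10.8 m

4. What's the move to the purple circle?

turn left 94°, forward 10.7 m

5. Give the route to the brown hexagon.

blocked — turn left 30°, forward 8.8 m, then turn left 39°, forward 7.7 m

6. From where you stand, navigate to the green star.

turn left 79°, forward 5.1 m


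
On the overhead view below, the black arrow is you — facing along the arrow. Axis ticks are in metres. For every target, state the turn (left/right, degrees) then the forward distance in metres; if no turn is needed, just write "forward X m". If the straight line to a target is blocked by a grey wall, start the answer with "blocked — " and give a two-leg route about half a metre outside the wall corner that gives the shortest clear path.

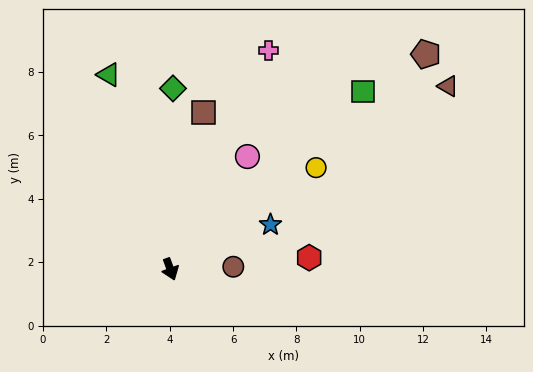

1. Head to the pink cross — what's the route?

turn left 136°, forward 7.6 m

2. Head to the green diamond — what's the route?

turn left 159°, forward 5.7 m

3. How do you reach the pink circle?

turn left 125°, forward 4.3 m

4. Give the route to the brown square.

turn left 148°, forward 5.1 m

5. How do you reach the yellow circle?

turn left 105°, forward 5.6 m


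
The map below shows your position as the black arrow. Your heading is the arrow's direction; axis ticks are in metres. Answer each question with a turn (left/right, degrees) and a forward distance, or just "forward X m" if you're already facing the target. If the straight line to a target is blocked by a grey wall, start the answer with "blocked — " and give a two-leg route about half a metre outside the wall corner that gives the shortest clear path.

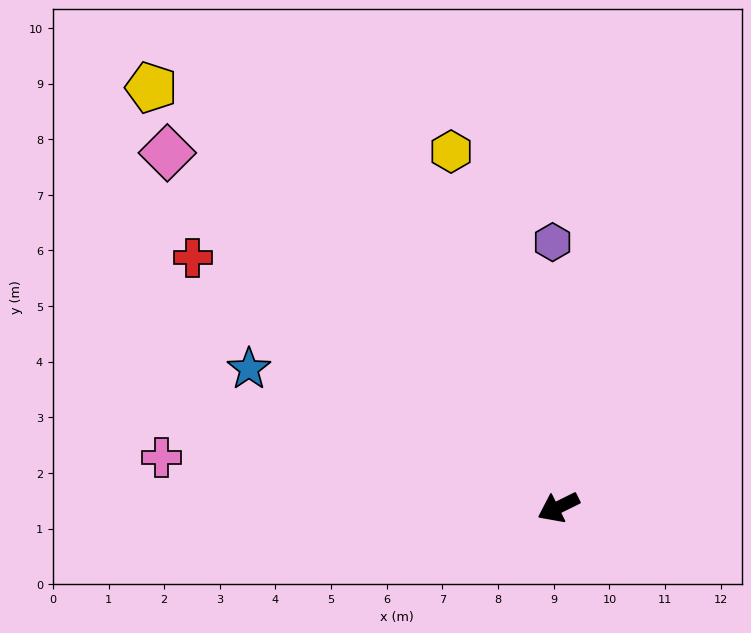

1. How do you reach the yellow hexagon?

turn right 99°, forward 6.7 m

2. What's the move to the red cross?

turn right 61°, forward 8.0 m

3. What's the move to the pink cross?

turn right 33°, forward 7.2 m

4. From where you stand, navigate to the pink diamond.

turn right 68°, forward 9.5 m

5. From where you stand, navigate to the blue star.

turn right 50°, forward 6.1 m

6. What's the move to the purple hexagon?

turn right 115°, forward 4.8 m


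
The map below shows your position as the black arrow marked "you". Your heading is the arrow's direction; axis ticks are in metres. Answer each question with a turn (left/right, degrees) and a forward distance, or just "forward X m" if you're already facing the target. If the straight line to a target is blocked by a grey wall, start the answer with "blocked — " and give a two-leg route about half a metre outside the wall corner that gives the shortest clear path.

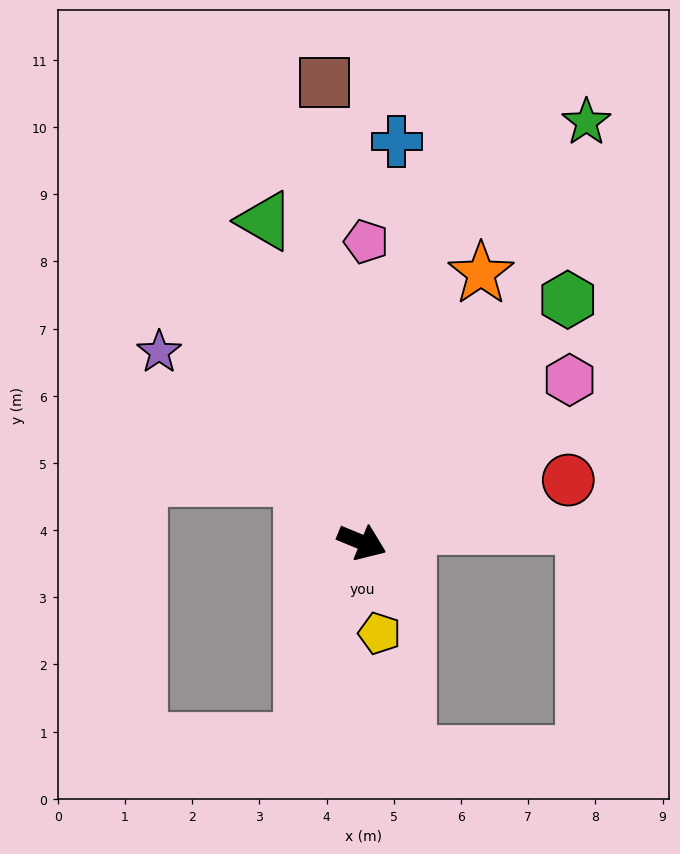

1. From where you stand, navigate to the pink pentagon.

turn left 112°, forward 4.5 m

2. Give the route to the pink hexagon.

turn left 60°, forward 3.9 m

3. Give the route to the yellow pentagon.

turn right 57°, forward 1.4 m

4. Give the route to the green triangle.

turn left 129°, forward 5.0 m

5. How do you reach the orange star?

turn left 89°, forward 4.4 m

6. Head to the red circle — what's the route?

turn left 39°, forward 3.2 m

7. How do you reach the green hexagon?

turn left 72°, forward 4.7 m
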